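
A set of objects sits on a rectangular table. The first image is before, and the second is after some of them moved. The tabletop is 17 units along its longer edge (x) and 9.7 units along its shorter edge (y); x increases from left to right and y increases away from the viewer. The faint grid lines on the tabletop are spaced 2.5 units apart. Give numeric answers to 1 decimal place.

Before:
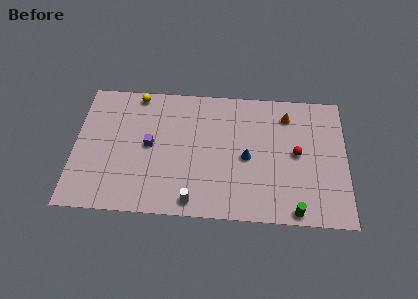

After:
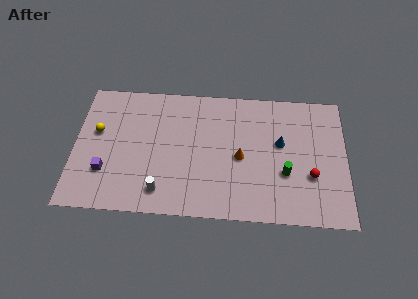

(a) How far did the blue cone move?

2.4

The blue cone moved from about (10.8, 4.5) to (12.9, 5.7), a distance of √(2.1² + 1.2²) ≈ 2.4.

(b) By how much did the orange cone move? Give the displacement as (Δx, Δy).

(-2.9, -3.3)

The orange cone started near (13.3, 7.8) and ended near (10.4, 4.5).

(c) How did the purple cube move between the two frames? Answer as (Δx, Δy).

(-2.7, -2.1)

From the two frames, the purple cube sits at roughly (4.7, 5.0) before and (2.0, 2.9) after.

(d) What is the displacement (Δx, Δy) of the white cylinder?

(-2.0, 0.6)

The white cylinder was at about (7.5, 1.1) and moved to about (5.5, 1.7).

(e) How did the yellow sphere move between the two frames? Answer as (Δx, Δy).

(-2.4, -3.0)

The yellow sphere was at about (3.8, 8.8) and moved to about (1.4, 5.8).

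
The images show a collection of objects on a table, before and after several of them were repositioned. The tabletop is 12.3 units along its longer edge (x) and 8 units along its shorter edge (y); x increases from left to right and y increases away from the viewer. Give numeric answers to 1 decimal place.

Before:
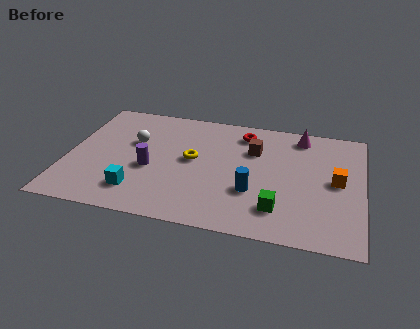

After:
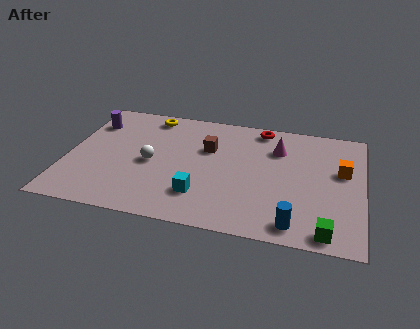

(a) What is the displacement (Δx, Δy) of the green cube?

(2.0, -1.0)

The green cube was at about (8.9, 1.8) and moved to about (10.9, 0.8).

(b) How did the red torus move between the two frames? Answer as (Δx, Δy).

(0.7, 0.5)

The red torus started near (7.2, 6.6) and ended near (7.9, 7.1).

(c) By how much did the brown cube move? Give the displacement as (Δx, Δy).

(-1.9, -0.3)

The brown cube started near (7.7, 5.5) and ended near (5.8, 5.2).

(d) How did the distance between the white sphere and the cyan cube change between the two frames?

-0.5

They were about 3.3 units apart before and 2.8 after — 0.5 units closer together.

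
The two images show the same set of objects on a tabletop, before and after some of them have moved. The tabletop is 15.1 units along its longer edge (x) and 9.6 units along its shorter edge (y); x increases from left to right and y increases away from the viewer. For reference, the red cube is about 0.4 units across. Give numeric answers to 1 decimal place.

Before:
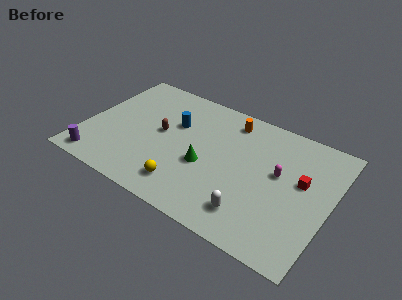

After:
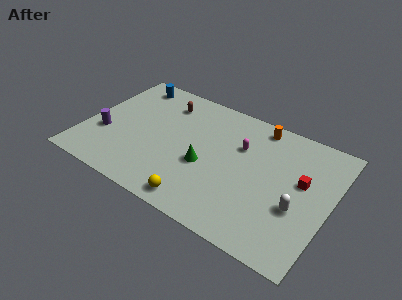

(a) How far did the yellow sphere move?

1.2

From (6.7, 1.8) to (7.7, 1.1), the yellow sphere covered √(1.0² + 0.7²) ≈ 1.2 units.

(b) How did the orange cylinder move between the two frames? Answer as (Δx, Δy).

(1.7, 0.4)

The orange cylinder started near (8.5, 8.1) and ended near (10.2, 8.5).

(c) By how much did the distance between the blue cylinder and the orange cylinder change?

+4.5

The distance was about 3.7 in the first image and 8.2 in the second, so they moved 4.5 units further apart.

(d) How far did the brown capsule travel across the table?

2.5

From (4.6, 5.1) to (4.4, 7.6), the brown capsule covered √(0.2² + 2.5²) ≈ 2.5 units.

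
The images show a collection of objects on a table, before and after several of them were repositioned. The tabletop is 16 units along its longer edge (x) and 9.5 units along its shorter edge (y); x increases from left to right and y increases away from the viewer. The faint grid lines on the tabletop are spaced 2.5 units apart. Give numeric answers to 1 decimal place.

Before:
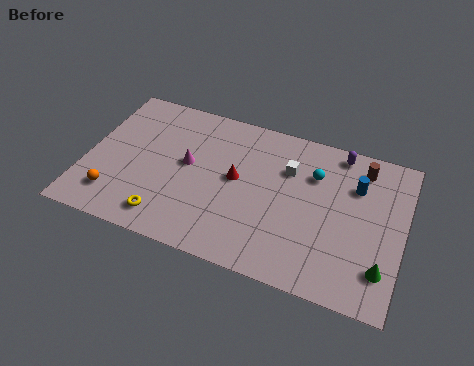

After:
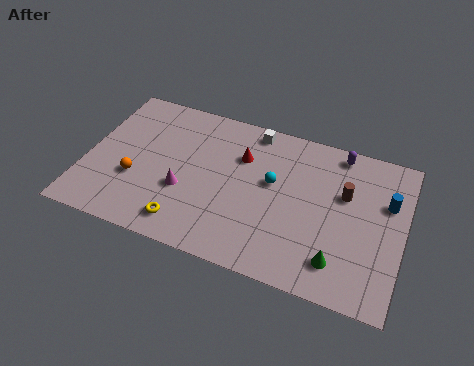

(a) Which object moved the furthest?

the white cube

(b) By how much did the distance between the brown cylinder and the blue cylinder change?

+0.9

Before: roughly 1.2 units apart; after: 2.1. That's 0.9 units further apart.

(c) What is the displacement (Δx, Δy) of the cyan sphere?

(-2.0, -1.2)

The cyan sphere was at about (11.4, 6.7) and moved to about (9.4, 5.5).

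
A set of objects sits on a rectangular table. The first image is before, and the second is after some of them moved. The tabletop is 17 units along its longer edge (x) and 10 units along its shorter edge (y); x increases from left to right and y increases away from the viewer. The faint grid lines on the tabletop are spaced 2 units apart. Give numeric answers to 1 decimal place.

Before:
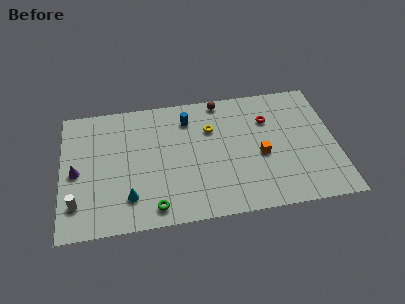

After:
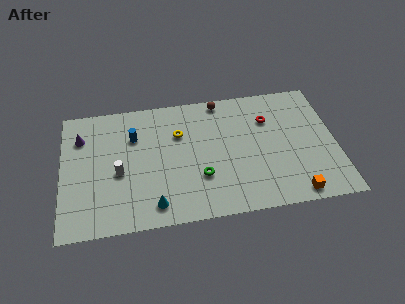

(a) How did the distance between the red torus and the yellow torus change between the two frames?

+2.0

They were about 3.6 units apart before and 5.6 after — 2.0 units further apart.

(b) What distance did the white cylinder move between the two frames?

3.3

The white cylinder moved from about (0.9, 2.3) to (3.5, 4.3), a distance of √(2.6² + 2.0²) ≈ 3.3.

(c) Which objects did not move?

the red torus and the brown sphere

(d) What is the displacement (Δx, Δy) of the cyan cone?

(1.5, -0.8)

The cyan cone started near (4.1, 2.3) and ended near (5.6, 1.5).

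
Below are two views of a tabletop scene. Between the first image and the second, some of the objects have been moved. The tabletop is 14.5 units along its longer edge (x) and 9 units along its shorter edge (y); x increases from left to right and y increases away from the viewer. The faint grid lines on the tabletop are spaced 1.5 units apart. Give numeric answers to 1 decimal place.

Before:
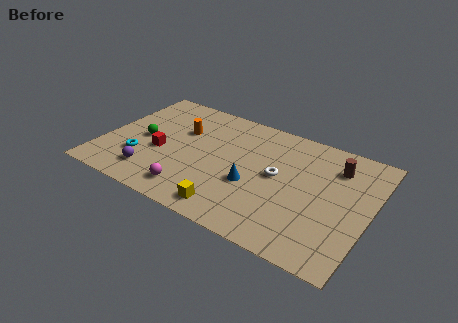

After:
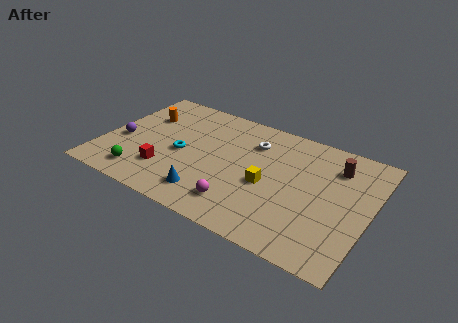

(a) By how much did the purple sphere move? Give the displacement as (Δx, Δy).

(-2.0, 1.9)

The purple sphere was at about (3.0, 1.8) and moved to about (1.0, 3.7).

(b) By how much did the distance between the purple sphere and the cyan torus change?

+2.1

The distance was about 1.2 in the first image and 3.3 in the second, so they moved 2.1 units further apart.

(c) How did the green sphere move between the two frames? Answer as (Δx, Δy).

(0.4, -2.8)

From the two frames, the green sphere sits at roughly (2.1, 4.3) before and (2.5, 1.5) after.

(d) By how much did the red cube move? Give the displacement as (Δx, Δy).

(0.5, -1.3)

The red cube started near (3.2, 3.7) and ended near (3.7, 2.4).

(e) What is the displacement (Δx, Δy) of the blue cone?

(-2.1, -1.8)

The blue cone started near (8.3, 3.5) and ended near (6.2, 1.7).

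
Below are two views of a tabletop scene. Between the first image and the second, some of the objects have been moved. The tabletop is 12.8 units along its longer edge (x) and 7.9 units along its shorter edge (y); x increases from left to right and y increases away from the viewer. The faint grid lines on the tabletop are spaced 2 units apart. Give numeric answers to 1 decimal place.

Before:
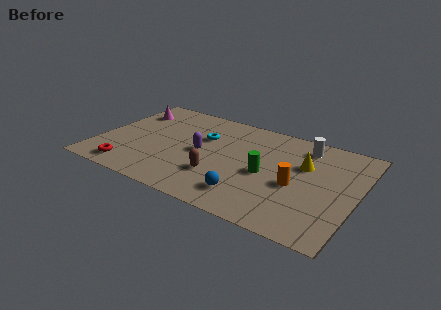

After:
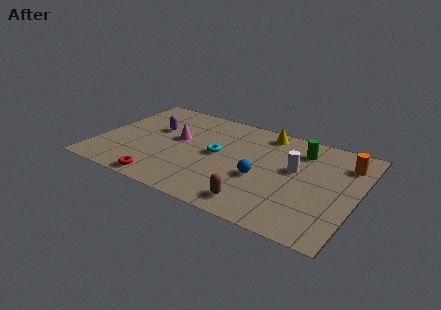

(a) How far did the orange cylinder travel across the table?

3.4

The orange cylinder was near (9.9, 3.4) before and (12.0, 6.1) after, so it travelled √(2.1² + 2.7²) ≈ 3.4 units.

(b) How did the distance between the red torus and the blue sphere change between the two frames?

-0.8

The distance was about 5.9 in the first image and 5.1 in the second, so they moved 0.8 units closer together.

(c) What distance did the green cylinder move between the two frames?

3.0

The green cylinder was near (8.4, 3.6) before and (9.8, 6.2) after, so it travelled √(1.4² + 2.6²) ≈ 3.0 units.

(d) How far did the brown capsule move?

2.4

The brown capsule moved from about (6.2, 2.4) to (8.3, 1.2), a distance of √(2.1² + 1.2²) ≈ 2.4.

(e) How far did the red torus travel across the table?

1.8

The red torus was near (1.9, 1.1) before and (3.7, 0.8) after, so it travelled √(1.8² + 0.3²) ≈ 1.8 units.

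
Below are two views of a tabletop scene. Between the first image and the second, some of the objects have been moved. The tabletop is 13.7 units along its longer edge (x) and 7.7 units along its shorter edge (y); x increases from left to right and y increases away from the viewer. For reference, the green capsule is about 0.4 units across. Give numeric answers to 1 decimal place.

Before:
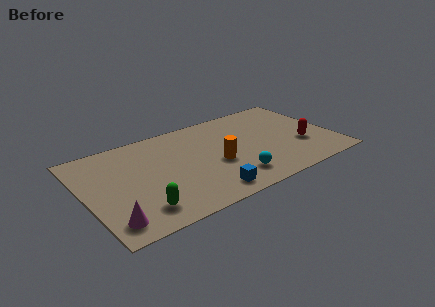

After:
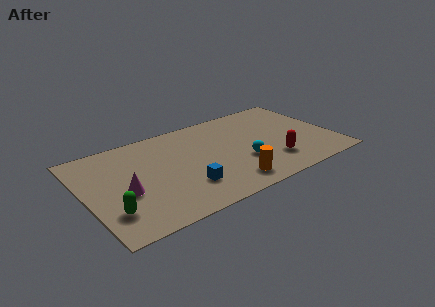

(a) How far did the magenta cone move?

2.1

The magenta cone was near (1.0, 1.3) before and (2.0, 3.2) after, so it travelled √(1.0² + 1.9²) ≈ 2.1 units.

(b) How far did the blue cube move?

1.4

From (6.2, 1.1) to (5.2, 2.1), the blue cube covered √(1.0² + 1.0²) ≈ 1.4 units.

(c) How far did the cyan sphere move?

1.3

From (7.8, 1.6) to (8.5, 2.7), the cyan sphere covered √(0.7² + 1.1²) ≈ 1.3 units.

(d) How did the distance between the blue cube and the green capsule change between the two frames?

+0.5

They were about 3.6 units apart before and 4.1 after — 0.5 units further apart.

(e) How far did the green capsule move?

1.6

The green capsule moved from about (2.6, 1.5) to (1.1, 2.0), a distance of √(1.5² + 0.5²) ≈ 1.6.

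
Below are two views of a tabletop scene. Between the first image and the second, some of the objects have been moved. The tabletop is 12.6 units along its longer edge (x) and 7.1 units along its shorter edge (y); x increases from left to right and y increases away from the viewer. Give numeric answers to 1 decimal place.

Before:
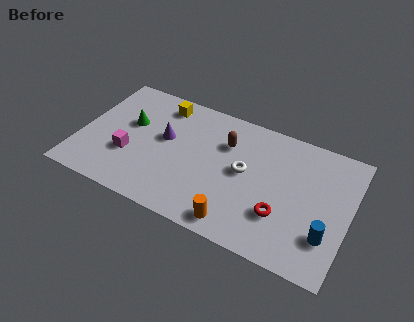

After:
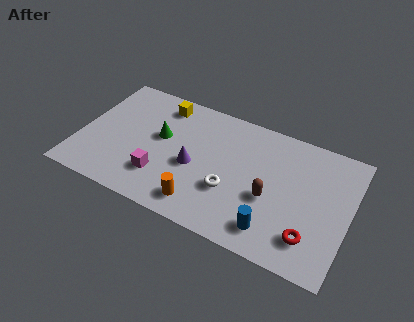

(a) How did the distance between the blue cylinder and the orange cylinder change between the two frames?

-0.8

The distance was about 4.1 in the first image and 3.3 in the second, so they moved 0.8 units closer together.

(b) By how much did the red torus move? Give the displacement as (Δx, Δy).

(1.4, -0.6)

From the two frames, the red torus sits at roughly (9.6, 2.2) before and (11.0, 1.6) after.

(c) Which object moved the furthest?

the brown capsule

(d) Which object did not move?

the yellow cube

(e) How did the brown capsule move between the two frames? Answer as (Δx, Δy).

(2.3, -2.1)

The brown capsule was at about (6.7, 5.0) and moved to about (9.0, 2.9).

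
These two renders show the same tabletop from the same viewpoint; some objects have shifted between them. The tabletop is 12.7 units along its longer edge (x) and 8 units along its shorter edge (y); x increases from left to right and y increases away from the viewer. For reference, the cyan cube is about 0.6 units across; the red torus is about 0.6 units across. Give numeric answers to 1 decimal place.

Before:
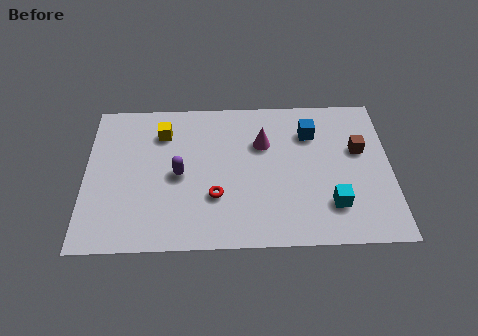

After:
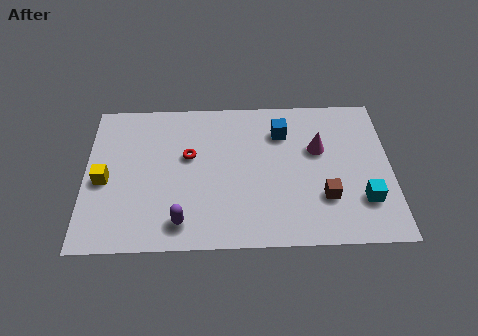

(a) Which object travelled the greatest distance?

the yellow cube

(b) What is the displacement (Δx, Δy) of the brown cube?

(-1.5, -2.5)

The brown cube started near (11.4, 4.9) and ended near (9.9, 2.4).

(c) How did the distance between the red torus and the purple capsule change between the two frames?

+1.6

The distance was about 1.9 in the first image and 3.5 in the second, so they moved 1.6 units further apart.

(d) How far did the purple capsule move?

2.5

The purple capsule was near (3.9, 3.8) before and (4.0, 1.3) after, so it travelled √(0.1² + 2.5²) ≈ 2.5 units.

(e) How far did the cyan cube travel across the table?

1.3

From (10.2, 2.0) to (11.5, 2.2), the cyan cube covered √(1.3² + 0.2²) ≈ 1.3 units.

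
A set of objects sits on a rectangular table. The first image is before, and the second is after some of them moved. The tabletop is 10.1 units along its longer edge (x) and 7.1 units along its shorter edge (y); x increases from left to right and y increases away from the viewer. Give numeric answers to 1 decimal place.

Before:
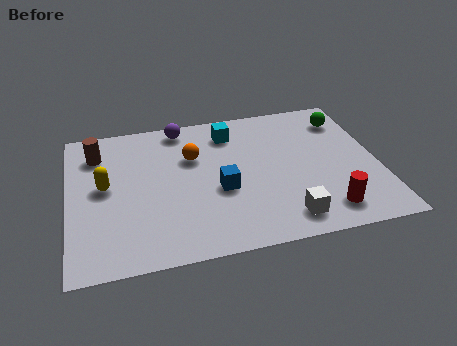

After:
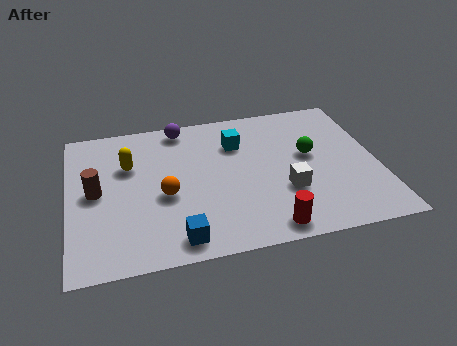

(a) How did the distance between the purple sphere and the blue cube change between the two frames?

+1.8

They were about 3.6 units apart before and 5.4 after — 1.8 units further apart.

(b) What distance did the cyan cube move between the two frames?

0.6

The cyan cube moved from about (5.4, 5.7) to (5.6, 5.1), a distance of √(0.2² + 0.6²) ≈ 0.6.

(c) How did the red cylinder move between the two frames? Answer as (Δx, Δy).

(-1.9, -0.4)

The red cylinder was at about (8.2, 1.2) and moved to about (6.3, 0.8).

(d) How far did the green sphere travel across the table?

2.1

The green sphere moved from about (9.2, 5.6) to (7.9, 4.0), a distance of √(1.3² + 1.6²) ≈ 2.1.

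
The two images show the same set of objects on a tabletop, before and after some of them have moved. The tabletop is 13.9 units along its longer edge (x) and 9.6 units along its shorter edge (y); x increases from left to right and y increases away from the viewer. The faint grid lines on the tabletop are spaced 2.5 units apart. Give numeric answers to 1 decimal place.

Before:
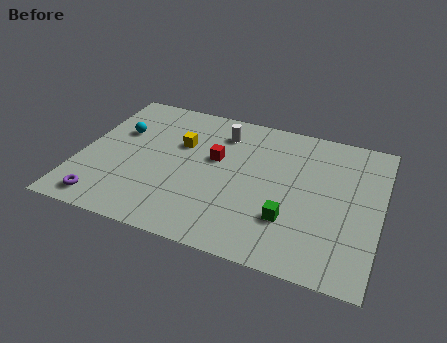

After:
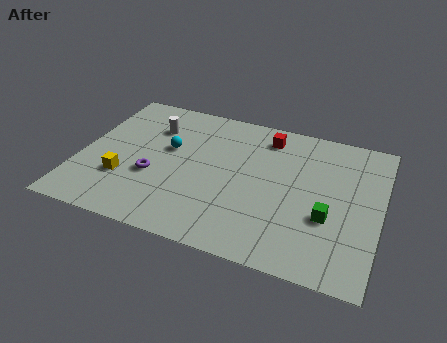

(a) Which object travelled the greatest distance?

the yellow cube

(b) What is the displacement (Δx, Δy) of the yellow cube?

(-2.3, -3.2)

From the two frames, the yellow cube sits at roughly (4.5, 6.2) before and (2.2, 3.0) after.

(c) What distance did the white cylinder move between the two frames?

3.3

The white cylinder moved from about (6.3, 7.6) to (3.1, 7.0), a distance of √(3.2² + 0.6²) ≈ 3.3.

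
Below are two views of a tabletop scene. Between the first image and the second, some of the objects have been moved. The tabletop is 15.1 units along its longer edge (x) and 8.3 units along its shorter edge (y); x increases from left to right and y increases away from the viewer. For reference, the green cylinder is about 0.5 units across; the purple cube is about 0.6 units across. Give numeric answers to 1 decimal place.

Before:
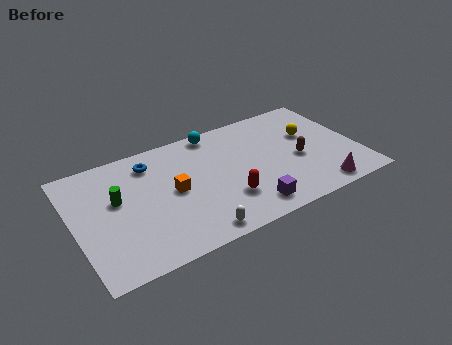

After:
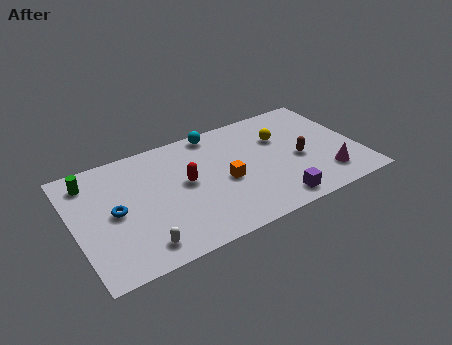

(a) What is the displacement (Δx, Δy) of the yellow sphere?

(-1.6, 0.4)

The yellow sphere started near (12.8, 5.2) and ended near (11.2, 5.6).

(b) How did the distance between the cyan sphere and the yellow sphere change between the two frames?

-1.6

They were about 5.4 units apart before and 3.8 after — 1.6 units closer together.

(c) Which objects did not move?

the cyan sphere and the brown capsule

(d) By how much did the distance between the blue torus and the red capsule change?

-1.7

Before: roughly 5.5 units apart; after: 3.8. That's 1.7 units closer together.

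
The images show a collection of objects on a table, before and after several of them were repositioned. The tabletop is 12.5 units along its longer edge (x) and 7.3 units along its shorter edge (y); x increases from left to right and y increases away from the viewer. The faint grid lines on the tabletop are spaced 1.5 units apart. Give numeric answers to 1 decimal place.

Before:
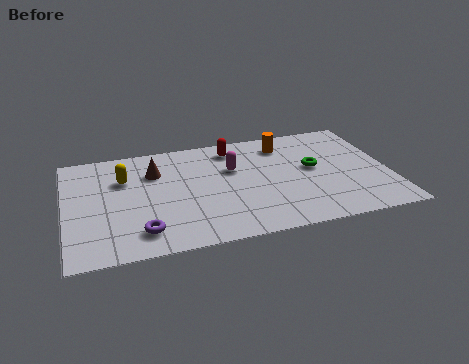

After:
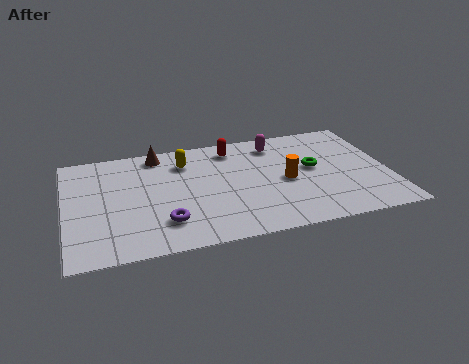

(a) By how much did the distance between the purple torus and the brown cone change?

+0.7

Before: roughly 3.9 units apart; after: 4.6. That's 0.7 units further apart.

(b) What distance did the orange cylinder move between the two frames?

2.5

The orange cylinder moved from about (8.6, 5.9) to (8.5, 3.4), a distance of √(0.1² + 2.5²) ≈ 2.5.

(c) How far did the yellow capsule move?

2.5

From (2.3, 5.0) to (4.7, 5.6), the yellow capsule covered √(2.4² + 0.6²) ≈ 2.5 units.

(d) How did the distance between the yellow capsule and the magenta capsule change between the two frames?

-0.6

They were about 4.2 units apart before and 3.6 after — 0.6 units closer together.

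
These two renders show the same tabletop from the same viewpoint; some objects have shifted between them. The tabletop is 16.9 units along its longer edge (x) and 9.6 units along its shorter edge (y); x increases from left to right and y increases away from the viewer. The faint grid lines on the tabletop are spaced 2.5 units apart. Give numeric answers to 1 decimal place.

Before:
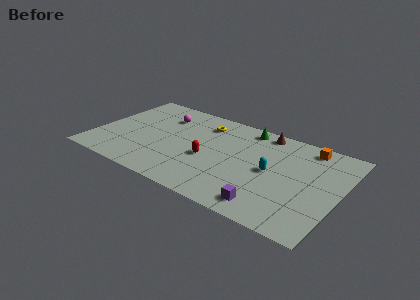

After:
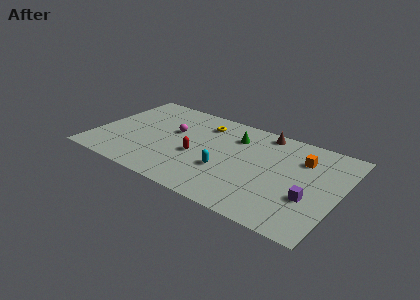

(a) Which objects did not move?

the brown cone and the yellow torus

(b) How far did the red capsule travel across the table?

0.8

The red capsule moved from about (8.0, 4.0) to (7.2, 4.0), a distance of √(0.8² + 0.0²) ≈ 0.8.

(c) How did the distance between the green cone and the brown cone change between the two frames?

+1.1

Before: roughly 1.2 units apart; after: 2.3. That's 1.1 units further apart.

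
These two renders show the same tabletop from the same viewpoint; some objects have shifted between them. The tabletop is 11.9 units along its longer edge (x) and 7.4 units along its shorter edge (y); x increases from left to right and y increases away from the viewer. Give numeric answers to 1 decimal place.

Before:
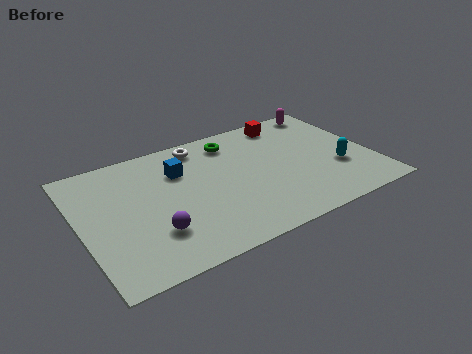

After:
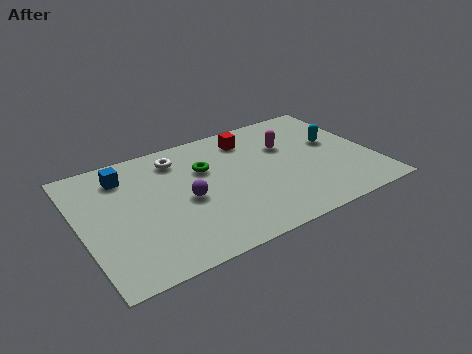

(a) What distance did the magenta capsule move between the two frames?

2.7

From (10.7, 6.6) to (8.6, 4.9), the magenta capsule covered √(2.1² + 1.7²) ≈ 2.7 units.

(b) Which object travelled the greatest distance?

the magenta capsule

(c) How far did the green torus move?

1.8

The green torus moved from about (6.5, 6.1) to (5.2, 4.9), a distance of √(1.3² + 1.2²) ≈ 1.8.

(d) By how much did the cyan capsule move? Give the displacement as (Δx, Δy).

(0.1, 1.7)

The cyan capsule was at about (10.4, 2.6) and moved to about (10.5, 4.3).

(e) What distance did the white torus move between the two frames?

1.1

From (5.2, 6.4) to (4.2, 6.0), the white torus covered √(1.0² + 0.4²) ≈ 1.1 units.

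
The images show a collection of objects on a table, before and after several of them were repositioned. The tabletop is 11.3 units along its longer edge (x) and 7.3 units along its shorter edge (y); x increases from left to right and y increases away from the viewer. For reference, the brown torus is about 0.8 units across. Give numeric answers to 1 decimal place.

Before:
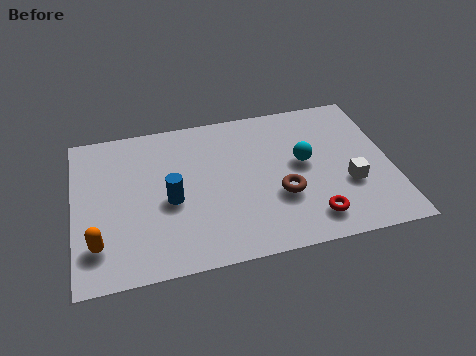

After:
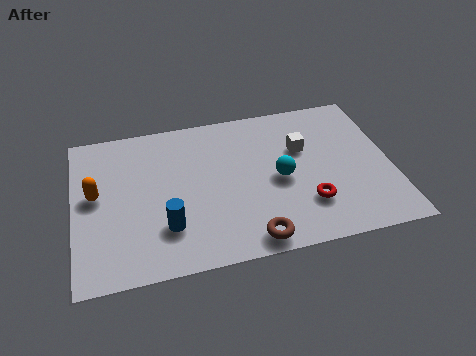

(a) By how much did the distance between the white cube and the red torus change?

+0.8

The distance was about 1.9 in the first image and 2.7 in the second, so they moved 0.8 units further apart.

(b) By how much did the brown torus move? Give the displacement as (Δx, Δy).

(-1.2, -1.8)

From the two frames, the brown torus sits at roughly (7.3, 2.6) before and (6.1, 0.8) after.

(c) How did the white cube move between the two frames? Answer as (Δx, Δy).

(-1.5, 2.1)

The white cube started near (9.7, 2.6) and ended near (8.2, 4.7).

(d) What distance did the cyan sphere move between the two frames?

1.1

From (8.2, 4.0) to (7.3, 3.4), the cyan sphere covered √(0.9² + 0.6²) ≈ 1.1 units.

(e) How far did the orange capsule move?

2.3

From (0.8, 1.7) to (0.8, 4.0), the orange capsule covered √(0.0² + 2.3²) ≈ 2.3 units.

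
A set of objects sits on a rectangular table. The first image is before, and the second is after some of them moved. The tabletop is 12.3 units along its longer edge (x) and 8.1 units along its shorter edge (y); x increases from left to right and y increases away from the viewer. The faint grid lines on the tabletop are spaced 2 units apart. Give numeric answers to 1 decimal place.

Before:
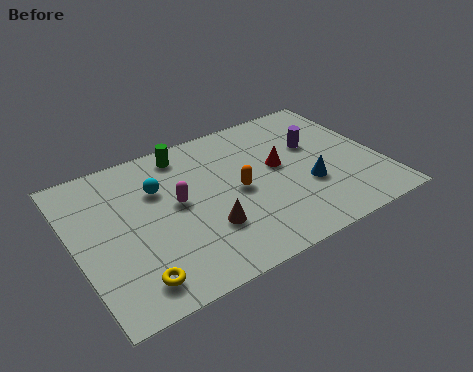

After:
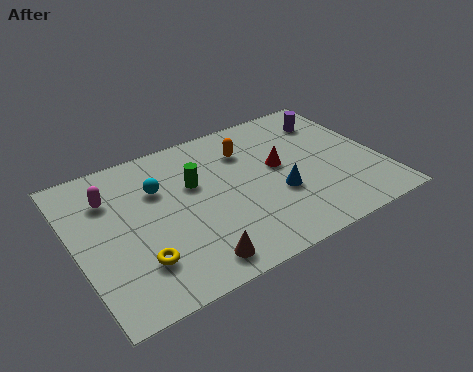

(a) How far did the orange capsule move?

2.2

From (6.5, 3.9) to (7.2, 6.0), the orange capsule covered √(0.7² + 2.1²) ≈ 2.2 units.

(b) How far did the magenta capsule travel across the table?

2.9

From (4.1, 4.4) to (1.6, 5.9), the magenta capsule covered √(2.5² + 1.5²) ≈ 2.9 units.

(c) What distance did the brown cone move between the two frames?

1.6

The brown cone was near (5.0, 2.5) before and (4.2, 1.1) after, so it travelled √(0.8² + 1.4²) ≈ 1.6 units.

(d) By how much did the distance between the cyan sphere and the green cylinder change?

-0.5

The distance was about 2.0 in the first image and 1.5 in the second, so they moved 0.5 units closer together.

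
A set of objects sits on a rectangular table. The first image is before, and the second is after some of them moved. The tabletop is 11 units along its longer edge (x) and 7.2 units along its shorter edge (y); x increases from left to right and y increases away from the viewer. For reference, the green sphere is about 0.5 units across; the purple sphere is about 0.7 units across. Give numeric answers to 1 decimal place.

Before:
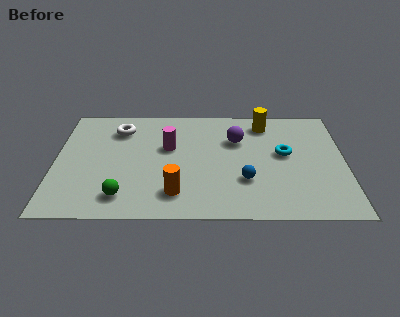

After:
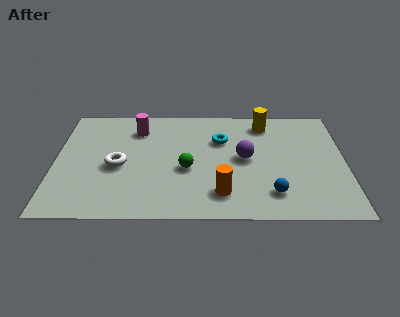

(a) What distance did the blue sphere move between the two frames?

1.3

From (7.2, 2.3) to (8.2, 1.5), the blue sphere covered √(1.0² + 0.8²) ≈ 1.3 units.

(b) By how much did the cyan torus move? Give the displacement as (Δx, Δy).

(-2.4, 0.9)

The cyan torus started near (8.7, 4.0) and ended near (6.3, 4.9).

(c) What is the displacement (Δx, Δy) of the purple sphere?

(0.3, -1.2)

From the two frames, the purple sphere sits at roughly (6.9, 4.9) before and (7.2, 3.7) after.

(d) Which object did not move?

the yellow cylinder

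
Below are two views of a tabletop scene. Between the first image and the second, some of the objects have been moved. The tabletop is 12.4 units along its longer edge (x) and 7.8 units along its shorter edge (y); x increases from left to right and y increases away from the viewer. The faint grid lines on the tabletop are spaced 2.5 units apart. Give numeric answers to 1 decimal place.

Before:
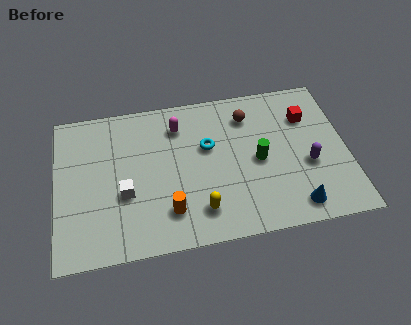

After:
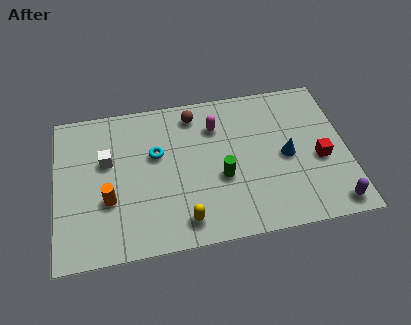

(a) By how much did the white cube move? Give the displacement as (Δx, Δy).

(-0.7, 1.8)

The white cube was at about (2.9, 3.0) and moved to about (2.2, 4.8).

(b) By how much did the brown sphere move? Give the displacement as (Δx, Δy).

(-2.3, 0.5)

The brown sphere was at about (8.3, 6.1) and moved to about (6.0, 6.6).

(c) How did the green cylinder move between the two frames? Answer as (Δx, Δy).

(-1.6, -0.6)

The green cylinder was at about (8.6, 3.7) and moved to about (7.0, 3.1).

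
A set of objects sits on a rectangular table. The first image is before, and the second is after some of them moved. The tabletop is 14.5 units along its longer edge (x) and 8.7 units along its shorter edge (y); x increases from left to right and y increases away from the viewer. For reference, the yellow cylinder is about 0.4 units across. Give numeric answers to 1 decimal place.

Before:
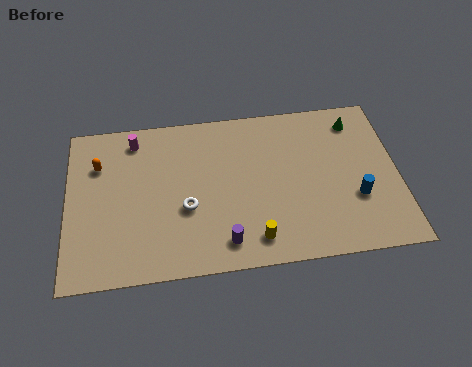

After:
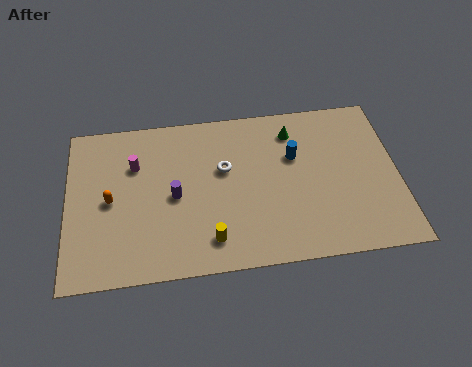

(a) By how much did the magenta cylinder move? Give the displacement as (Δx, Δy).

(0.0, -1.4)

The magenta cylinder started near (3.0, 7.4) and ended near (3.0, 6.0).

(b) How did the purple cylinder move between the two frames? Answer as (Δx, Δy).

(-2.1, 2.7)

The purple cylinder started near (6.8, 1.4) and ended near (4.7, 4.1).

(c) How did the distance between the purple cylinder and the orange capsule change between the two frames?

-4.4

They were about 7.2 units apart before and 2.8 after — 4.4 units closer together.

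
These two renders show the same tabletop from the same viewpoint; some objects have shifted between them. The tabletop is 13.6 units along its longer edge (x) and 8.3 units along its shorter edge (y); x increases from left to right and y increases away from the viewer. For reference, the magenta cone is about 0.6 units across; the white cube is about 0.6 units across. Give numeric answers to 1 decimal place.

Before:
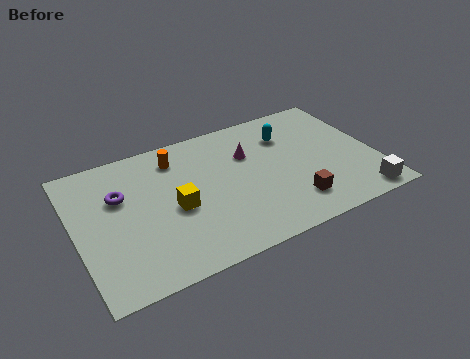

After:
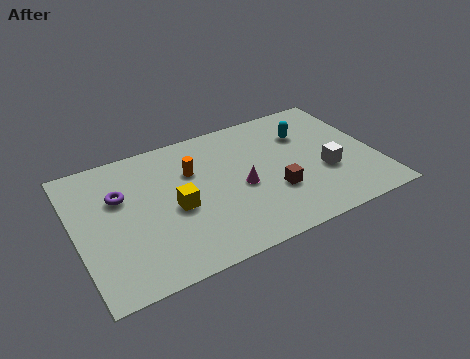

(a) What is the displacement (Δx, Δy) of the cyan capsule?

(0.8, -0.2)

The cyan capsule was at about (9.9, 6.1) and moved to about (10.7, 5.9).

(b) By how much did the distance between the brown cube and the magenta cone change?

-2.4

Before: roughly 4.1 units apart; after: 1.7. That's 2.4 units closer together.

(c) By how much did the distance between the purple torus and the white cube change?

-1.9

The distance was about 11.3 in the first image and 9.4 in the second, so they moved 1.9 units closer together.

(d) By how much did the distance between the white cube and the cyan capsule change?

-3.0

They were about 5.8 units apart before and 2.8 after — 3.0 units closer together.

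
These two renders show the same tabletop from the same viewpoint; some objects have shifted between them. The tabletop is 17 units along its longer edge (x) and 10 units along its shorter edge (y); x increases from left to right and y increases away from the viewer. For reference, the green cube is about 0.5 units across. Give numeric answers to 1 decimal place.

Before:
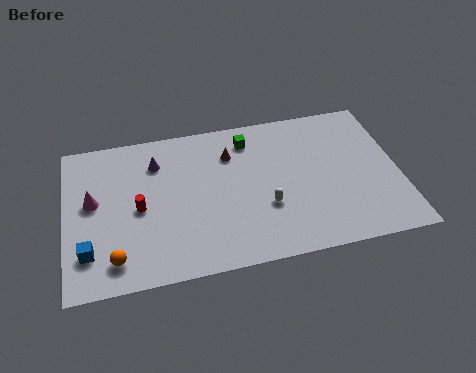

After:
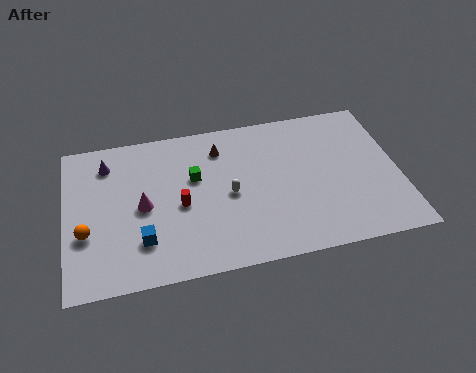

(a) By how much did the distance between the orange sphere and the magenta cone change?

-0.9

The distance was about 4.0 in the first image and 3.1 in the second, so they moved 0.9 units closer together.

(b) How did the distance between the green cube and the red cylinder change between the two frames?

-4.9

They were about 6.8 units apart before and 1.9 after — 4.9 units closer together.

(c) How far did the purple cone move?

2.5

The purple cone was near (4.7, 7.6) before and (2.2, 8.0) after, so it travelled √(2.5² + 0.4²) ≈ 2.5 units.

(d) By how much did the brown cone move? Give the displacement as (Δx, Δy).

(-0.5, 0.5)

The brown cone started near (8.5, 7.4) and ended near (8.0, 7.9).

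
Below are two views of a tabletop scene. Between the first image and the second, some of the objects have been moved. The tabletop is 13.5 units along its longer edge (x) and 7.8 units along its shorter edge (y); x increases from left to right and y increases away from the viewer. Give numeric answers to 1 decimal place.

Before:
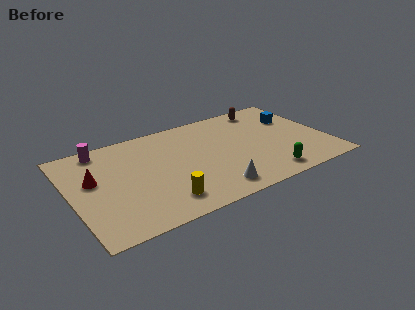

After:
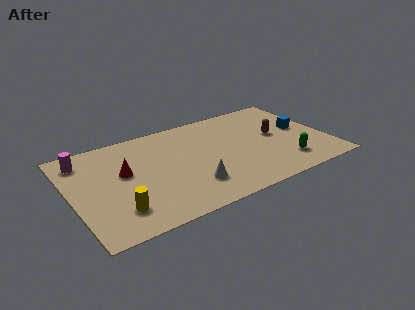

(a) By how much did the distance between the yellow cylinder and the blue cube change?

+1.9

The distance was about 8.6 in the first image and 10.5 in the second, so they moved 1.9 units further apart.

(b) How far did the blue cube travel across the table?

1.1

From (12.1, 5.3) to (12.3, 4.2), the blue cube covered √(0.2² + 1.1²) ≈ 1.1 units.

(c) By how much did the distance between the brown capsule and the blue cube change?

-0.6

Before: roughly 2.0 units apart; after: 1.4. That's 0.6 units closer together.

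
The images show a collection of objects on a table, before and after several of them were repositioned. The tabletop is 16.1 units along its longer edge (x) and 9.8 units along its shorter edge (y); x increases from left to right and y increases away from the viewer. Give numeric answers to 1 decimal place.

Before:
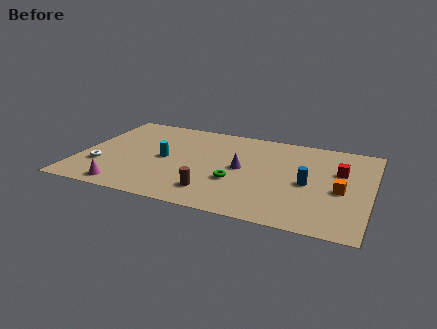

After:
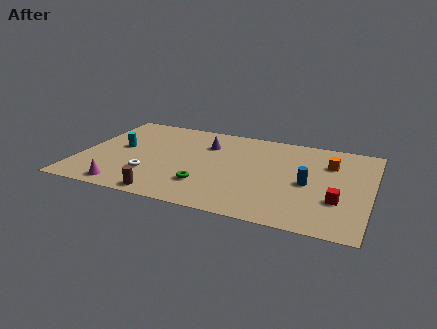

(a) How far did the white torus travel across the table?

2.8

From (1.3, 3.0) to (4.1, 2.8), the white torus covered √(2.8² + 0.2²) ≈ 2.8 units.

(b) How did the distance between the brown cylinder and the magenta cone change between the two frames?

-2.6

Before: roughly 4.9 units apart; after: 2.3. That's 2.6 units closer together.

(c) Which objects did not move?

the blue cylinder and the magenta cone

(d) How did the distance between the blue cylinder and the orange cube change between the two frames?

+0.9

They were about 1.8 units apart before and 2.7 after — 0.9 units further apart.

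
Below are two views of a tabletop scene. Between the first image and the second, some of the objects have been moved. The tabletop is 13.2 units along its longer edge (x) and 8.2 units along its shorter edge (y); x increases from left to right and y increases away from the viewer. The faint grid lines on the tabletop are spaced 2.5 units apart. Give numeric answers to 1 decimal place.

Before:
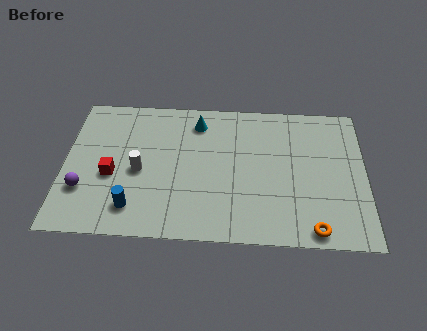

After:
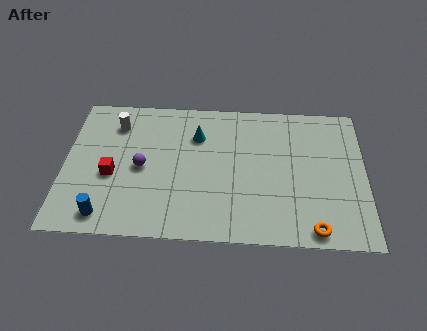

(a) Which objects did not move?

the orange torus and the red cube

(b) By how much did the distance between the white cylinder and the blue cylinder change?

+3.2

Before: roughly 2.1 units apart; after: 5.3. That's 3.2 units further apart.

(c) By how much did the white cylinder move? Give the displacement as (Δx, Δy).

(-1.1, 2.7)

The white cylinder started near (3.3, 3.7) and ended near (2.2, 6.4).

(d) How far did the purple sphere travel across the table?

2.9

From (0.9, 2.5) to (3.4, 3.9), the purple sphere covered √(2.5² + 1.4²) ≈ 2.9 units.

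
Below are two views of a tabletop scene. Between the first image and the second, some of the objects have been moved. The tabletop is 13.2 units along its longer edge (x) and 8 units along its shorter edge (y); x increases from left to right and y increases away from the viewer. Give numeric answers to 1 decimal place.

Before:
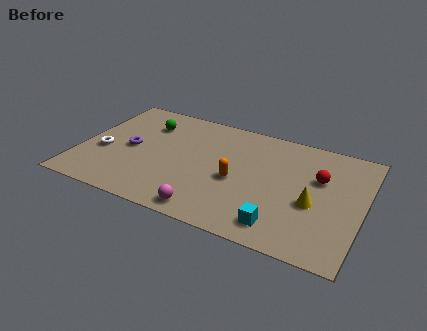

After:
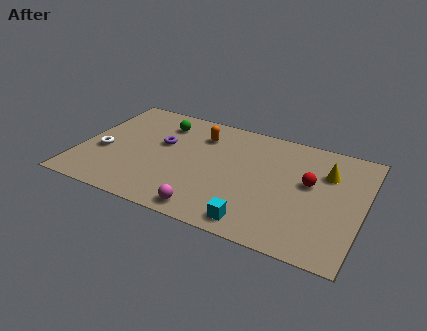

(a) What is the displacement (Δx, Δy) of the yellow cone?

(0.4, 2.3)

From the two frames, the yellow cone sits at roughly (11.0, 3.3) before and (11.4, 5.6) after.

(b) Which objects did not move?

the white torus and the magenta sphere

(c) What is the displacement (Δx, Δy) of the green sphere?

(0.7, 0.3)

The green sphere started near (2.8, 6.0) and ended near (3.5, 6.3).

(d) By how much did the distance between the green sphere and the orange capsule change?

-3.3

The distance was about 5.2 in the first image and 1.9 in the second, so they moved 3.3 units closer together.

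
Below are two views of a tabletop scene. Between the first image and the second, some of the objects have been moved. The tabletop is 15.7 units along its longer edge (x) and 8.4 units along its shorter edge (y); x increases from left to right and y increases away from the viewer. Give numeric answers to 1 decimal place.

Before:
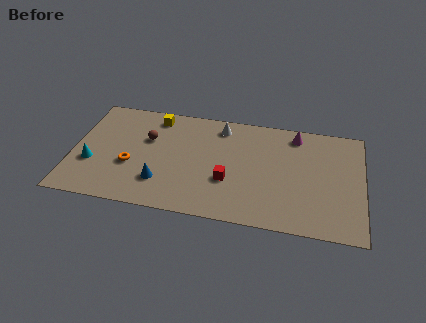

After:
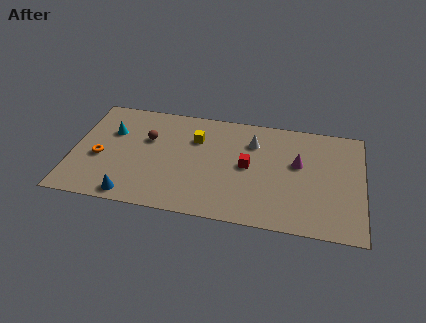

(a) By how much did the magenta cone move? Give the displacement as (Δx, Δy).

(0.2, -2.2)

From the two frames, the magenta cone sits at roughly (12.0, 7.2) before and (12.2, 5.0) after.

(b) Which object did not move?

the brown sphere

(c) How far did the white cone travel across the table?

2.0

From (7.9, 7.1) to (9.7, 6.2), the white cone covered √(1.8² + 0.9²) ≈ 2.0 units.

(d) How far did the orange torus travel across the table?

1.7

The orange torus was near (3.2, 3.2) before and (1.5, 3.5) after, so it travelled √(1.7² + 0.3²) ≈ 1.7 units.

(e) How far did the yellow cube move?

2.6

The yellow cube was near (4.3, 7.2) before and (6.6, 5.9) after, so it travelled √(2.3² + 1.3²) ≈ 2.6 units.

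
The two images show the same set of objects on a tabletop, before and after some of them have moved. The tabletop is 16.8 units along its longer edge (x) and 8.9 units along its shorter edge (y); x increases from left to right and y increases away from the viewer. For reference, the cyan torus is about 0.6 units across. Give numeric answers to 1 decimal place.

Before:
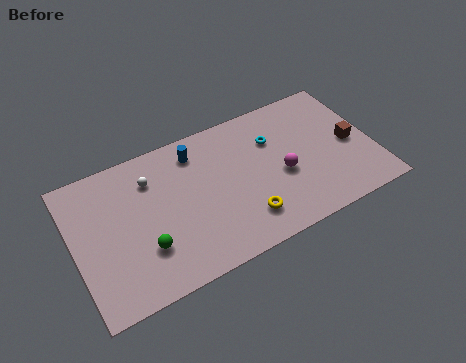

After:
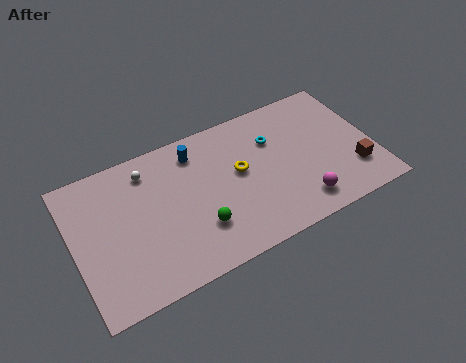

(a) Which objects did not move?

the cyan torus and the blue cylinder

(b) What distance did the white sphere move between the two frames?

0.6

From (4.5, 6.7) to (4.4, 7.3), the white sphere covered √(0.1² + 0.6²) ≈ 0.6 units.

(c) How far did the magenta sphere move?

2.3

From (11.6, 3.8) to (12.3, 1.6), the magenta sphere covered √(0.7² + 2.2²) ≈ 2.3 units.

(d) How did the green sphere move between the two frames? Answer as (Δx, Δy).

(3.0, -0.1)

The green sphere was at about (3.7, 2.7) and moved to about (6.7, 2.6).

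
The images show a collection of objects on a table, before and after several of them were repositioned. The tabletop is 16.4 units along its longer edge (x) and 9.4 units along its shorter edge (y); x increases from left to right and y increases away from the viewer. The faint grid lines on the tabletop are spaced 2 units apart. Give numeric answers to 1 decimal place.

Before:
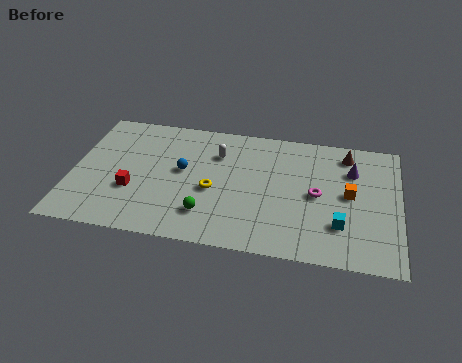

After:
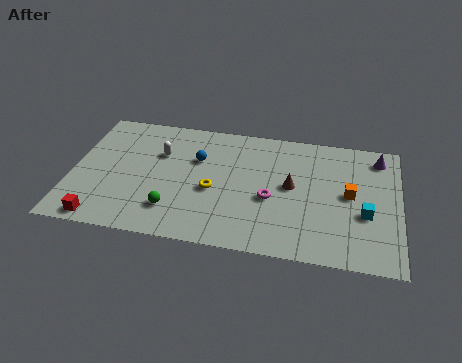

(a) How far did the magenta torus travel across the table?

2.4

From (12.3, 4.6) to (10.0, 3.9), the magenta torus covered √(2.3² + 0.7²) ≈ 2.4 units.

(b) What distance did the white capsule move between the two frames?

2.9

The white capsule moved from about (7.2, 6.8) to (4.3, 6.3), a distance of √(2.9² + 0.5²) ≈ 2.9.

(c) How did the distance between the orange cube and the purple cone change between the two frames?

+1.5

They were about 1.8 units apart before and 3.3 after — 1.5 units further apart.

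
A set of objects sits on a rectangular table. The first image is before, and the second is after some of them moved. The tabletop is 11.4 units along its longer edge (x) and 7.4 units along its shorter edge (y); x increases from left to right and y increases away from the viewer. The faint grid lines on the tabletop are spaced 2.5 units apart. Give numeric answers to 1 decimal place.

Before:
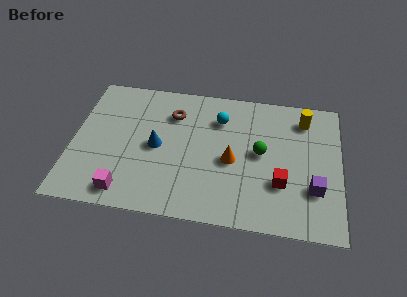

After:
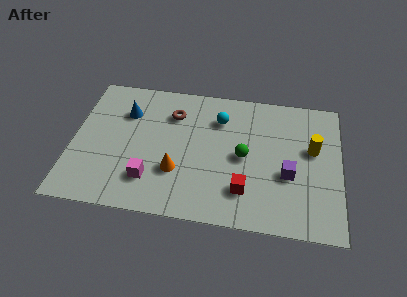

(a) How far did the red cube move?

1.6

The red cube moved from about (8.9, 2.4) to (7.4, 1.8), a distance of √(1.5² + 0.6²) ≈ 1.6.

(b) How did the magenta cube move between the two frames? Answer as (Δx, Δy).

(1.0, 0.8)

The magenta cube was at about (2.4, 1.0) and moved to about (3.4, 1.8).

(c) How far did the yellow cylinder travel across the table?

1.6

The yellow cylinder was near (9.8, 6.0) before and (10.2, 4.4) after, so it travelled √(0.4² + 1.6²) ≈ 1.6 units.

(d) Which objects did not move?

the cyan sphere and the brown torus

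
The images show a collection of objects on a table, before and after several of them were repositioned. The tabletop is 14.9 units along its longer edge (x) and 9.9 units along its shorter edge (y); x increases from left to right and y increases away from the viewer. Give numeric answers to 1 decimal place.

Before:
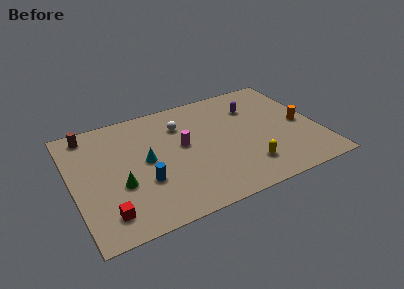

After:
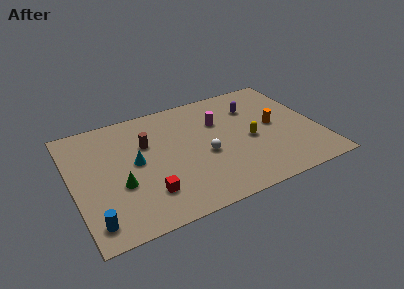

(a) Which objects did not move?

the green cone and the purple capsule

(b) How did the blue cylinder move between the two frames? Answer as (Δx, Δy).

(-3.2, -1.9)

From the two frames, the blue cylinder sits at roughly (4.1, 3.4) before and (0.9, 1.5) after.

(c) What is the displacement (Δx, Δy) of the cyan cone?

(-0.6, 0.1)

The cyan cone was at about (4.4, 5.1) and moved to about (3.8, 5.2).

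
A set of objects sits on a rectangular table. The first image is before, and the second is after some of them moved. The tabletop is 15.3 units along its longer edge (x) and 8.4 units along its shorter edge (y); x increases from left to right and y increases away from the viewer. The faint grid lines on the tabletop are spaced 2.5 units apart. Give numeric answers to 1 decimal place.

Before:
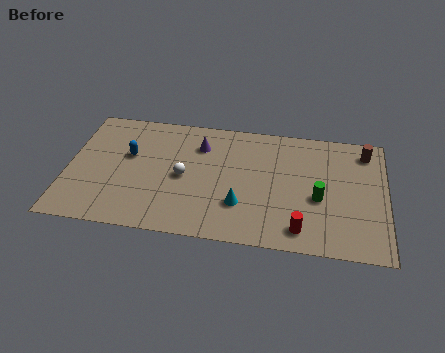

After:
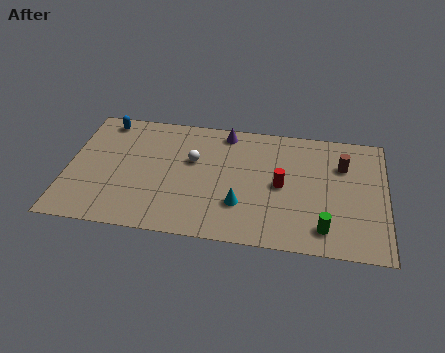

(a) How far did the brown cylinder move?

1.6

The brown cylinder was near (14.3, 7.0) before and (13.2, 5.9) after, so it travelled √(1.1² + 1.1²) ≈ 1.6 units.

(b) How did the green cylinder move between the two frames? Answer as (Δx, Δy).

(0.3, -2.0)

The green cylinder started near (12.1, 3.5) and ended near (12.4, 1.5).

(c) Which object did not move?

the cyan cone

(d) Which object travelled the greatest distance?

the red cylinder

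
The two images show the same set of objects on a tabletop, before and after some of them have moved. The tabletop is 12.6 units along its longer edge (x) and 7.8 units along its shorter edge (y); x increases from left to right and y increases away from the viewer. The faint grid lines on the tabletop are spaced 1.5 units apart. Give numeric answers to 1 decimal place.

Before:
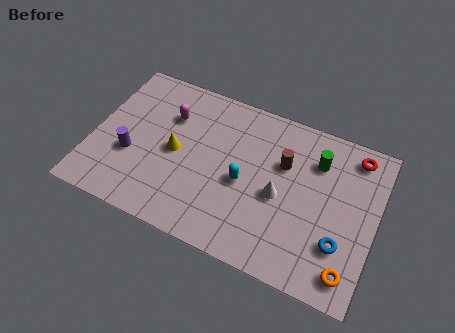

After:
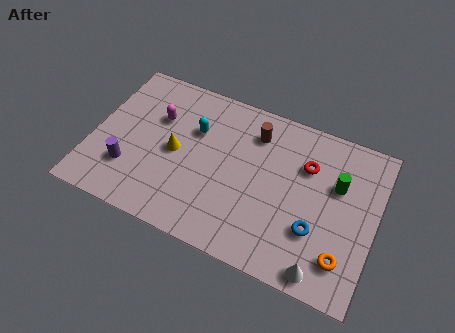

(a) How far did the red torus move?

2.4

From (11.4, 6.7) to (9.4, 5.4), the red torus covered √(2.0² + 1.3²) ≈ 2.4 units.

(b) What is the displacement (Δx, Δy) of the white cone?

(2.2, -2.7)

From the two frames, the white cone sits at roughly (8.4, 3.5) before and (10.6, 0.8) after.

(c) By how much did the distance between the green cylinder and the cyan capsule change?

+2.6

Before: roughly 3.8 units apart; after: 6.4. That's 2.6 units further apart.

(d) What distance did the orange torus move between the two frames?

0.6

The orange torus moved from about (11.7, 1.2) to (11.4, 1.7), a distance of √(0.3² + 0.5²) ≈ 0.6.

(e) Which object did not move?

the yellow cone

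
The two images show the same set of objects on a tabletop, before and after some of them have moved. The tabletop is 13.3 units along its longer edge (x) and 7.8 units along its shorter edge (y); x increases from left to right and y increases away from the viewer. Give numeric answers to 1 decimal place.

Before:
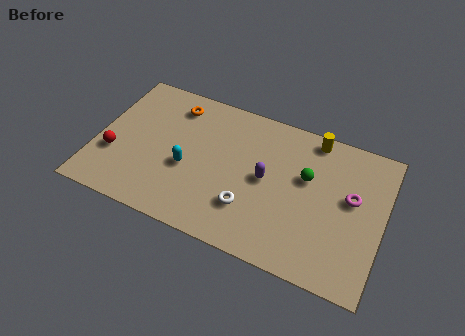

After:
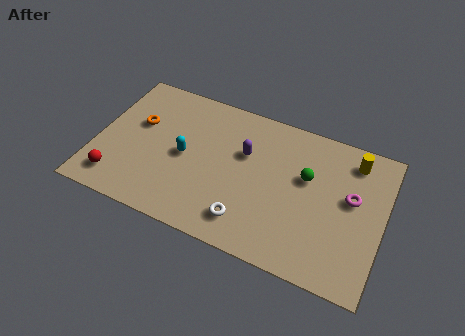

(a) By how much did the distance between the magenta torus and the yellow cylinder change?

-1.2

Before: roughly 3.2 units apart; after: 2.0. That's 1.2 units closer together.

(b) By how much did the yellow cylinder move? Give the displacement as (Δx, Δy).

(1.9, -0.5)

The yellow cylinder started near (9.8, 7.0) and ended near (11.7, 6.5).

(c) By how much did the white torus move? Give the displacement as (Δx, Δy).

(0.0, -0.7)

The white torus was at about (7.3, 2.2) and moved to about (7.3, 1.5).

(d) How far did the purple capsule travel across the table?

1.5

The purple capsule moved from about (7.9, 4.0) to (6.8, 5.0), a distance of √(1.1² + 1.0²) ≈ 1.5.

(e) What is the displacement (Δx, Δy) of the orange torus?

(-1.5, -1.6)

The orange torus started near (3.3, 6.4) and ended near (1.8, 4.8).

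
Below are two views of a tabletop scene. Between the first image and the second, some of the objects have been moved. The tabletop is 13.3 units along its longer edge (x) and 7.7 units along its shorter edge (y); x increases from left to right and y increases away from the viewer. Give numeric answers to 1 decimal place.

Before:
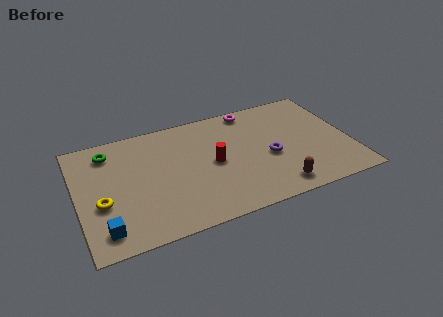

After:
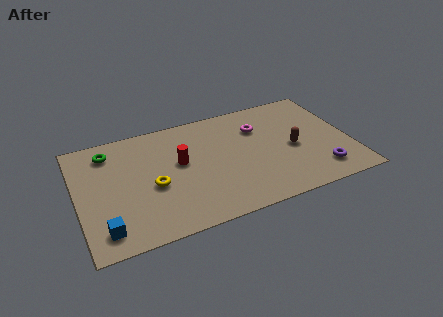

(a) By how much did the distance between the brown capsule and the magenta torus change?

-3.3

They were about 5.8 units apart before and 2.5 after — 3.3 units closer together.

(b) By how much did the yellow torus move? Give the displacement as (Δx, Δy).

(2.5, 0.3)

From the two frames, the yellow torus sits at roughly (1.1, 3.0) before and (3.6, 3.3) after.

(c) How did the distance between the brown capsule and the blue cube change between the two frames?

+1.4

They were about 8.3 units apart before and 9.7 after — 1.4 units further apart.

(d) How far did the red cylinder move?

1.7

The red cylinder moved from about (6.6, 3.8) to (5.0, 4.4), a distance of √(1.6² + 0.6²) ≈ 1.7.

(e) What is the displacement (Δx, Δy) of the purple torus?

(2.3, -1.8)

The purple torus started near (9.3, 3.3) and ended near (11.6, 1.5).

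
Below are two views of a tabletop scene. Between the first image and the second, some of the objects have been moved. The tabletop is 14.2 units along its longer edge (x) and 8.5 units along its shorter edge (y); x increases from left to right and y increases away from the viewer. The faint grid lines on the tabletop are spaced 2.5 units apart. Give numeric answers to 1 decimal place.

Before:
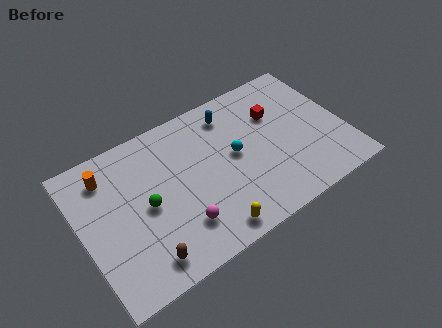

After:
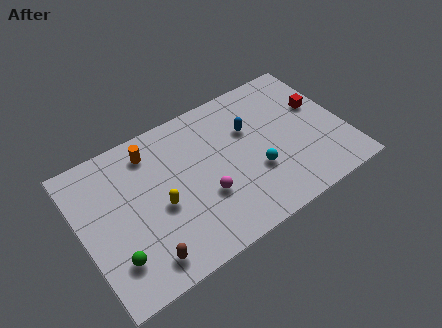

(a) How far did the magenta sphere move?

1.7

The magenta sphere moved from about (4.9, 2.1) to (6.4, 3.0), a distance of √(1.5² + 0.9²) ≈ 1.7.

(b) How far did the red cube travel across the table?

2.4

The red cube was near (10.8, 5.8) before and (13.1, 5.2) after, so it travelled √(2.3² + 0.6²) ≈ 2.4 units.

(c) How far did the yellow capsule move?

3.5

The yellow capsule moved from about (6.3, 1.0) to (4.1, 3.7), a distance of √(2.2² + 2.7²) ≈ 3.5.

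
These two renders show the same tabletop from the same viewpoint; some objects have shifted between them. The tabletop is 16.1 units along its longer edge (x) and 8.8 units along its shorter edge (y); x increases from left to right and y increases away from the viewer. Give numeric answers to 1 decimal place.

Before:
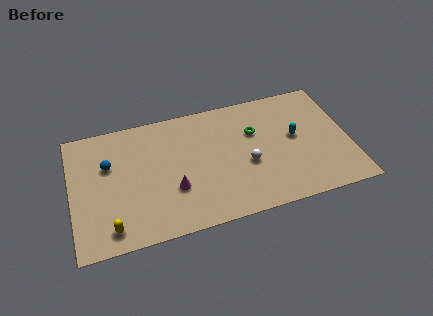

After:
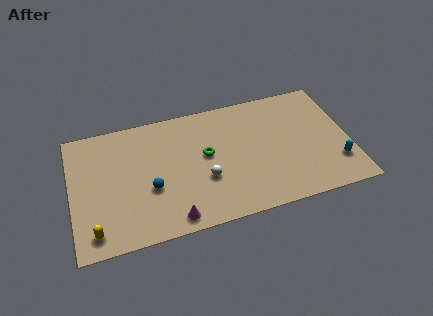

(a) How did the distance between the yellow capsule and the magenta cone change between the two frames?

+0.3

Before: roughly 4.1 units apart; after: 4.4. That's 0.3 units further apart.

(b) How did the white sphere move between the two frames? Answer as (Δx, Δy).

(-2.5, -0.4)

From the two frames, the white sphere sits at roughly (10.1, 3.6) before and (7.6, 3.2) after.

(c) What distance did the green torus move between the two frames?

3.0

From (10.7, 5.8) to (7.8, 4.9), the green torus covered √(2.9² + 0.9²) ≈ 3.0 units.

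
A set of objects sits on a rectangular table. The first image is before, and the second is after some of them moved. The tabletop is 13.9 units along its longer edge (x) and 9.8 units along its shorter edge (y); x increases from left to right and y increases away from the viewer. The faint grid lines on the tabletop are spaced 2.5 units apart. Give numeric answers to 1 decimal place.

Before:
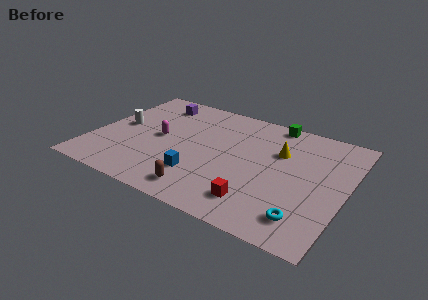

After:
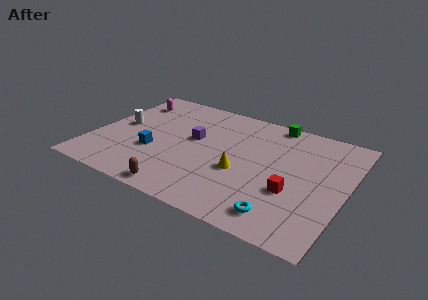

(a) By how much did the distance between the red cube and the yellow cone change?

-1.7

The distance was about 4.6 in the first image and 2.9 in the second, so they moved 1.7 units closer together.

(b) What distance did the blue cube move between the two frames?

2.8

From (6.2, 2.6) to (3.5, 3.5), the blue cube covered √(2.7² + 0.9²) ≈ 2.8 units.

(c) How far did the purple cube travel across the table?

3.6

From (2.8, 8.1) to (5.4, 5.6), the purple cube covered √(2.6² + 2.5²) ≈ 3.6 units.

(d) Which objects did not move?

the white cylinder and the green cube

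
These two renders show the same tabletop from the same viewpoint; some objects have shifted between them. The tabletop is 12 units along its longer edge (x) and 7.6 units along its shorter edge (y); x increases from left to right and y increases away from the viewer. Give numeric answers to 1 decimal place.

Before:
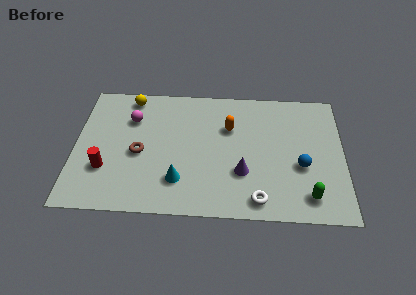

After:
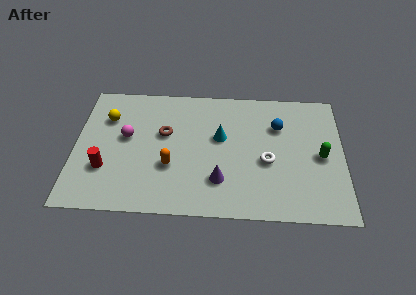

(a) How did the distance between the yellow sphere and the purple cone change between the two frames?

-0.5

Before: roughly 6.6 units apart; after: 6.1. That's 0.5 units closer together.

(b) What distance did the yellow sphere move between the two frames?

1.6

The yellow sphere moved from about (2.4, 6.7) to (1.4, 5.4), a distance of √(1.0² + 1.3²) ≈ 1.6.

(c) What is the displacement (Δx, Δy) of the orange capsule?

(-2.6, -2.4)

The orange capsule was at about (6.9, 5.1) and moved to about (4.3, 2.7).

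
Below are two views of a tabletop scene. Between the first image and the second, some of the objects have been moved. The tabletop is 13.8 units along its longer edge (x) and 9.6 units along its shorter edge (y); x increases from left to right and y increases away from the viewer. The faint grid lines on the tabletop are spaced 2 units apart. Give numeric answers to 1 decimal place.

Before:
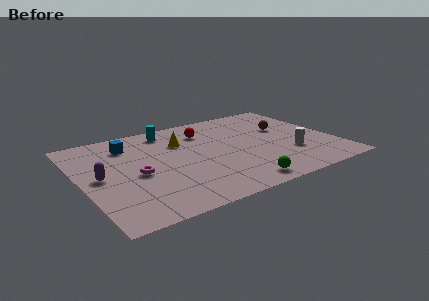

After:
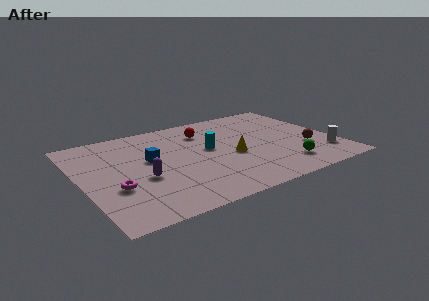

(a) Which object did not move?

the red sphere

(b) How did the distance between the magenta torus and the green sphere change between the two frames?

+3.2

The distance was about 5.9 in the first image and 9.1 in the second, so they moved 3.2 units further apart.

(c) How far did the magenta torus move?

1.6

The magenta torus moved from about (2.9, 4.3) to (1.6, 3.4), a distance of √(1.3² + 0.9²) ≈ 1.6.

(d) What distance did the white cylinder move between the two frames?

1.9

The white cylinder moved from about (11.2, 3.0) to (12.9, 2.2), a distance of √(1.7² + 0.8²) ≈ 1.9.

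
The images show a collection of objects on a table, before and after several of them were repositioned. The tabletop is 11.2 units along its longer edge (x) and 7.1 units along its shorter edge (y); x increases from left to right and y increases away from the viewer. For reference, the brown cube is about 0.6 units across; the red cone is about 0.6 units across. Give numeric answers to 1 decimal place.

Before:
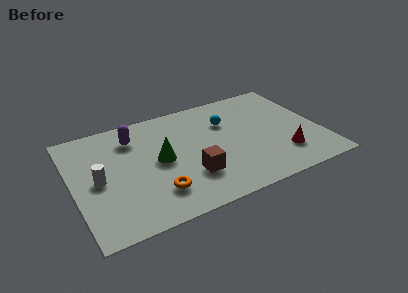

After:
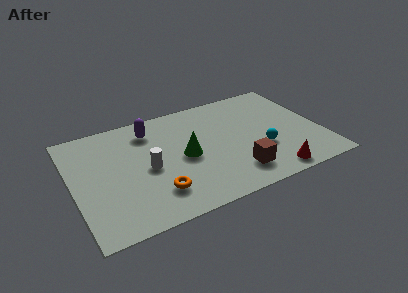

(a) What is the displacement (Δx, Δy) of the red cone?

(-0.7, -1.0)

From the two frames, the red cone sits at roughly (9.3, 1.8) before and (8.6, 0.8) after.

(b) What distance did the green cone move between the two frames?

1.1

The green cone was near (3.9, 3.6) before and (5.0, 3.4) after, so it travelled √(1.1² + 0.2²) ≈ 1.1 units.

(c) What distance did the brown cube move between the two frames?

2.1

From (5.1, 2.1) to (7.1, 1.5), the brown cube covered √(2.0² + 0.6²) ≈ 2.1 units.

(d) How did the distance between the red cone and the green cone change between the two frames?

-1.3

They were about 5.7 units apart before and 4.4 after — 1.3 units closer together.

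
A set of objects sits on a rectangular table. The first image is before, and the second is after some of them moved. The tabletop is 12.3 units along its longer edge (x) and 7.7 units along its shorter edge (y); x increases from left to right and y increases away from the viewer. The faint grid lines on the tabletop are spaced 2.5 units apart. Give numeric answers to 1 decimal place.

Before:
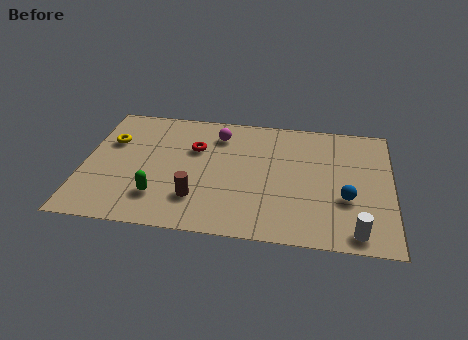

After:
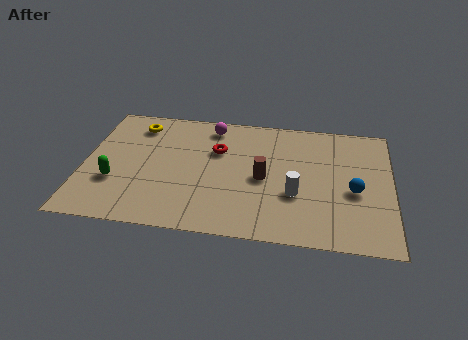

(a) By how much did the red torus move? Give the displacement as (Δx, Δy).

(0.9, 0.0)

The red torus was at about (4.4, 5.1) and moved to about (5.3, 5.1).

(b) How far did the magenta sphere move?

0.6

The magenta sphere moved from about (5.3, 6.1) to (5.0, 6.6), a distance of √(0.3² + 0.5²) ≈ 0.6.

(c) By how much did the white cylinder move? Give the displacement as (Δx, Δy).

(-2.4, 1.9)

The white cylinder was at about (10.9, 0.9) and moved to about (8.5, 2.8).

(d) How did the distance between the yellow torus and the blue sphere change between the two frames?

-0.5

They were about 9.8 units apart before and 9.3 after — 0.5 units closer together.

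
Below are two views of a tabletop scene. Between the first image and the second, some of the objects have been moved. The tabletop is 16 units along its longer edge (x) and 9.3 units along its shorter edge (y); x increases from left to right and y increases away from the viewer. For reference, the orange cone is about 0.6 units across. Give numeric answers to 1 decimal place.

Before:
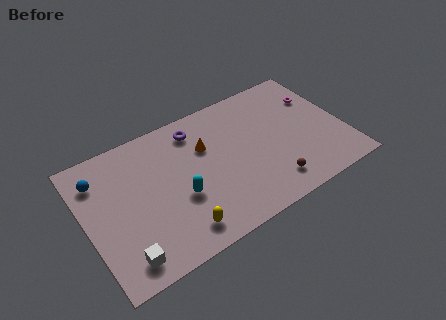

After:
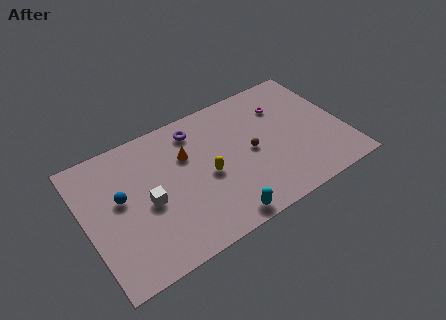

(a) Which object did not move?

the purple torus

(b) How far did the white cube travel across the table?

3.4

The white cube moved from about (1.8, 1.4) to (3.7, 4.2), a distance of √(1.9² + 2.8²) ≈ 3.4.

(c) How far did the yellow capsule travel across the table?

3.5

The yellow capsule moved from about (5.2, 1.5) to (7.4, 4.2), a distance of √(2.2² + 2.7²) ≈ 3.5.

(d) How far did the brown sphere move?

2.9

The brown sphere moved from about (11.0, 1.7) to (10.2, 4.5), a distance of √(0.8² + 2.8²) ≈ 2.9.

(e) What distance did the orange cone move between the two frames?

1.2

The orange cone was near (7.6, 6.2) before and (6.4, 6.2) after, so it travelled √(1.2² + 0.0²) ≈ 1.2 units.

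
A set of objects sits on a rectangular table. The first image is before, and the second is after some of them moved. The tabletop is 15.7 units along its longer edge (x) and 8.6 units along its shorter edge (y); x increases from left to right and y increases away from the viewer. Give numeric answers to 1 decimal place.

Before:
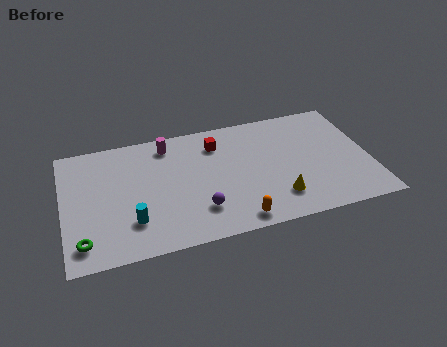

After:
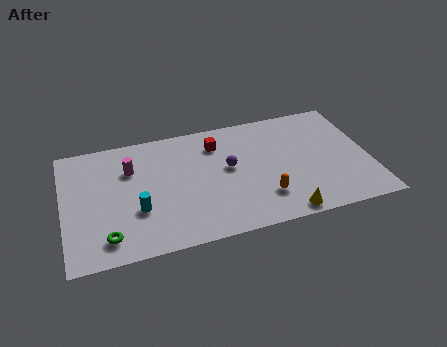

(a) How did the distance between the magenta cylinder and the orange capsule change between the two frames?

+0.6

The distance was about 7.0 in the first image and 7.6 in the second, so they moved 0.6 units further apart.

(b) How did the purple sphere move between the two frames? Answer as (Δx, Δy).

(1.7, 2.6)

From the two frames, the purple sphere sits at roughly (6.8, 2.2) before and (8.5, 4.8) after.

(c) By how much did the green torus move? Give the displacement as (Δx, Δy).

(1.2, 0.0)

The green torus started near (0.9, 1.5) and ended near (2.1, 1.5).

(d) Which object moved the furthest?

the purple sphere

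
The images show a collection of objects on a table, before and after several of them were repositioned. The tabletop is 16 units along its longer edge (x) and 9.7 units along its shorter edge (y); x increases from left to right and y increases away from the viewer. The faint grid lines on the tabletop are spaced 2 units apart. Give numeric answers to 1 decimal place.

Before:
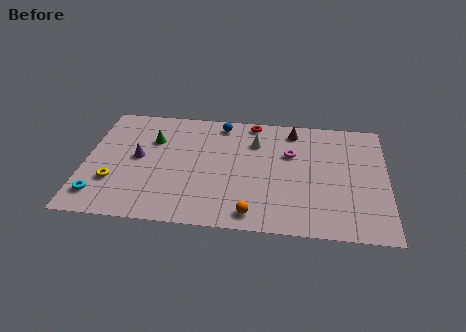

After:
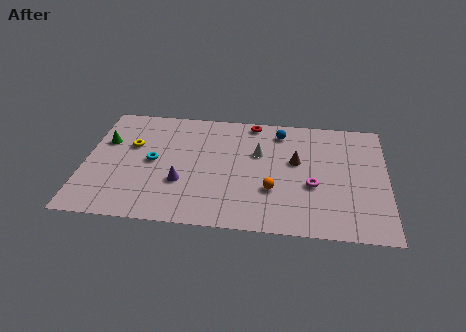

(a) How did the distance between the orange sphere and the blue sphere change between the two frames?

-2.6

The distance was about 7.5 in the first image and 4.9 in the second, so they moved 2.6 units closer together.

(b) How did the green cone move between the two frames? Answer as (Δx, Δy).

(-2.5, -0.4)

The green cone started near (3.5, 6.7) and ended near (1.0, 6.3).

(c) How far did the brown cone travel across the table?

2.6

The brown cone moved from about (11.0, 8.3) to (11.2, 5.7), a distance of √(0.2² + 2.6²) ≈ 2.6.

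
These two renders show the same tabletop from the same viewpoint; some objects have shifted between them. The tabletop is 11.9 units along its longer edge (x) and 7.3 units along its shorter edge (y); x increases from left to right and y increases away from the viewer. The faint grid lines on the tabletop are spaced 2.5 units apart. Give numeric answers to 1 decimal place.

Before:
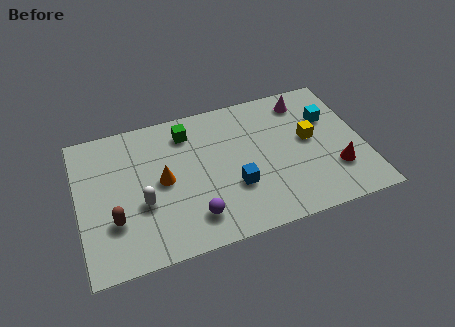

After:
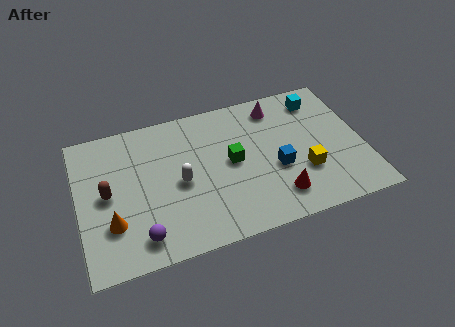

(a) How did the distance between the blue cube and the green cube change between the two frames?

-1.8

Before: roughly 3.8 units apart; after: 2.0. That's 1.8 units closer together.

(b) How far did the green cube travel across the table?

2.7

The green cube was near (4.7, 5.9) before and (6.4, 3.8) after, so it travelled √(1.7² + 2.1²) ≈ 2.7 units.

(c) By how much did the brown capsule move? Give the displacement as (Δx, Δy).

(-0.2, 1.4)

The brown capsule was at about (1.4, 2.3) and moved to about (1.2, 3.7).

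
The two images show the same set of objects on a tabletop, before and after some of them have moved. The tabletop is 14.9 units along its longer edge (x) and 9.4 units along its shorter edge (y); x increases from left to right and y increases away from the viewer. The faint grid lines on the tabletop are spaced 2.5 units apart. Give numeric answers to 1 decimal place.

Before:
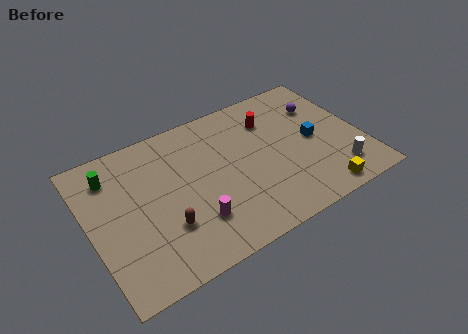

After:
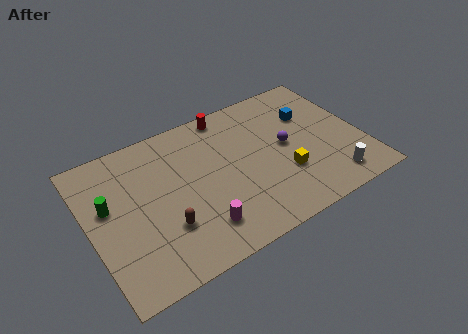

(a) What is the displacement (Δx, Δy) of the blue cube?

(0.1, 1.8)

The blue cube was at about (12.3, 4.6) and moved to about (12.4, 6.4).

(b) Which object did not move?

the brown capsule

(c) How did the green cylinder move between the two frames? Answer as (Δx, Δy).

(-0.4, -1.8)

The green cylinder started near (1.5, 7.4) and ended near (1.1, 5.6).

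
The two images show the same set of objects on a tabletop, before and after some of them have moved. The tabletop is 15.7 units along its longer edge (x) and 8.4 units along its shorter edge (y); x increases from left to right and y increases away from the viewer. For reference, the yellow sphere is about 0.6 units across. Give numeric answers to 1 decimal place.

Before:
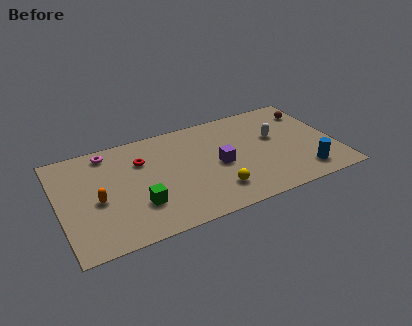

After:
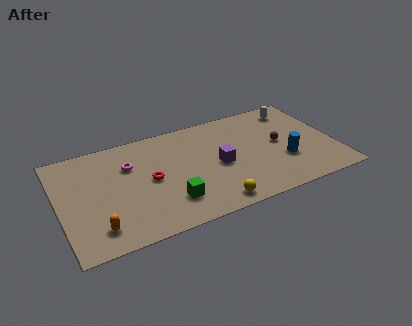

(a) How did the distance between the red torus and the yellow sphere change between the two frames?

-1.0

They were about 5.5 units apart before and 4.5 after — 1.0 units closer together.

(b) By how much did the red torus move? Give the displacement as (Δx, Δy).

(0.3, -1.7)

From the two frames, the red torus sits at roughly (4.8, 5.9) before and (5.1, 4.2) after.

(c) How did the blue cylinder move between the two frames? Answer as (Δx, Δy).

(-0.9, 1.4)

From the two frames, the blue cylinder sits at roughly (13.6, 1.5) before and (12.7, 2.9) after.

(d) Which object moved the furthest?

the brown sphere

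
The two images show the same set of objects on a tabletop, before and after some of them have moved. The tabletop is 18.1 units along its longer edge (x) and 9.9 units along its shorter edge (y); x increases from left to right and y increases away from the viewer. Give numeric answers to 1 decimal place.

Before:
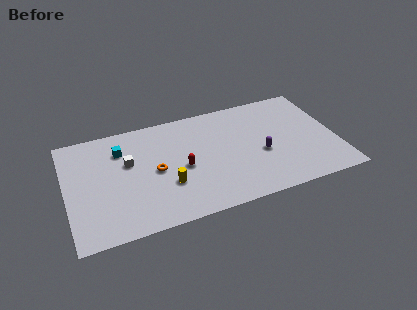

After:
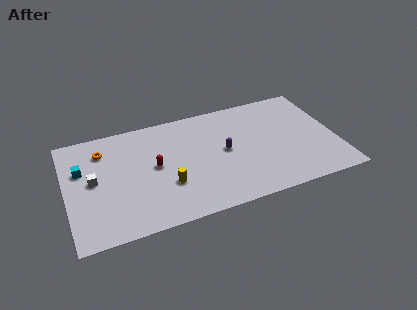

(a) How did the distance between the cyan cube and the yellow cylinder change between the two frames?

+1.3

Before: roughly 5.0 units apart; after: 6.3. That's 1.3 units further apart.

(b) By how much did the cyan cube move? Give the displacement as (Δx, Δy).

(-2.7, -1.0)

The cyan cube was at about (3.8, 7.4) and moved to about (1.1, 6.4).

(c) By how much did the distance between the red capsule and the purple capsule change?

-0.6

Before: roughly 5.3 units apart; after: 4.7. That's 0.6 units closer together.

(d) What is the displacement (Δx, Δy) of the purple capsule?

(-2.4, 1.0)

The purple capsule was at about (13.0, 4.1) and moved to about (10.6, 5.1).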